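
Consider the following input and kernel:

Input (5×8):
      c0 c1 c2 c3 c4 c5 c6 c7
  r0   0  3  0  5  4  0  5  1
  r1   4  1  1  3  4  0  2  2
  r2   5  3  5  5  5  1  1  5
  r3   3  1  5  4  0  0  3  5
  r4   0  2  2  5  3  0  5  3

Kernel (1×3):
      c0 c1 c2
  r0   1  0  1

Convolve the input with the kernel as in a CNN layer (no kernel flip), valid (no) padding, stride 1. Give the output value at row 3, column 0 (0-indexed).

8

The receptive field on the input at this output position is [3 1 5]. Elementwise product with the kernel and sum: 3·1 + 5·1.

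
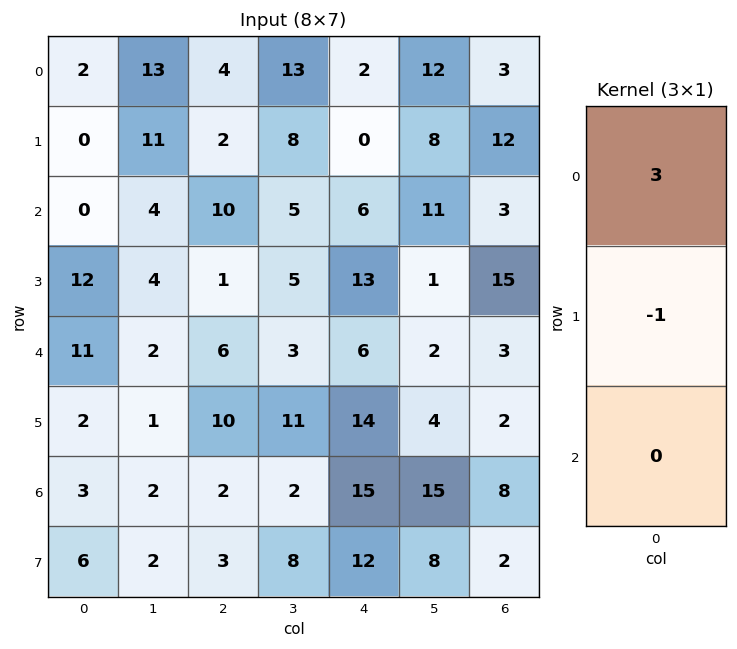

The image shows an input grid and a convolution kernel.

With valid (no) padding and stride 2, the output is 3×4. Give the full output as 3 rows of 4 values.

Output[0,0]: The receptive field on the input at this output position is [2 / 0 / 0]. Elementwise product with the kernel and sum: 2·3 + 0·-1.

6 10 6 -3
-12 29 5 -6
31 8 4 7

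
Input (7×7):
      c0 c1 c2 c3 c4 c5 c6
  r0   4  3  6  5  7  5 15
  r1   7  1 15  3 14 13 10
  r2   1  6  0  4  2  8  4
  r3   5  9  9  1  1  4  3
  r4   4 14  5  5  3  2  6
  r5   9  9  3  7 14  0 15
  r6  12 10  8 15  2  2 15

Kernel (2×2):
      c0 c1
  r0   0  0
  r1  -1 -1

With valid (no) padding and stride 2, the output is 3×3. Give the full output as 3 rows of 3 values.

-8 -18 -27
-14 -10 -5
-18 -10 -14

Output[0,0]: The receptive field on the input at this output position is [4 3 / 7 1]. Elementwise product with the kernel and sum: 7·-1 + 1·-1.
Output[0,1]: The receptive field on the input at this output position is [6 5 / 15 3]. Elementwise product with the kernel and sum: 15·-1 + 3·-1.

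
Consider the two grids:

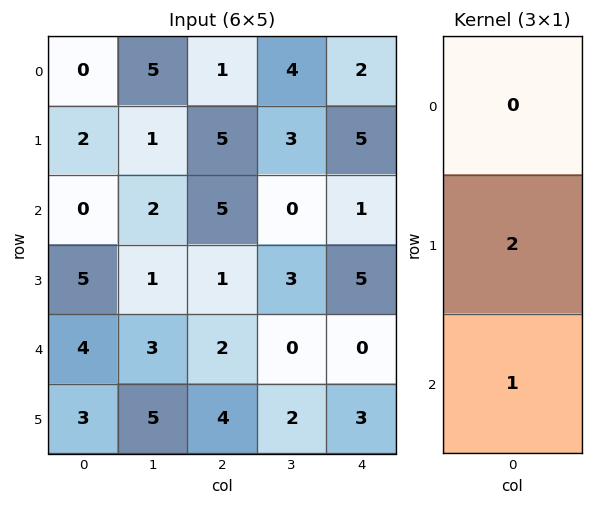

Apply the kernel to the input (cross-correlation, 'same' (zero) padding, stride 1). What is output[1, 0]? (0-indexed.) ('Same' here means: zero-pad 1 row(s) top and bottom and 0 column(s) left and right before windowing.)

The receptive field on the zero-padded input at this output position is [0 / 2 / 0]. Elementwise product with the kernel and sum: 2·2 + 0·1.

4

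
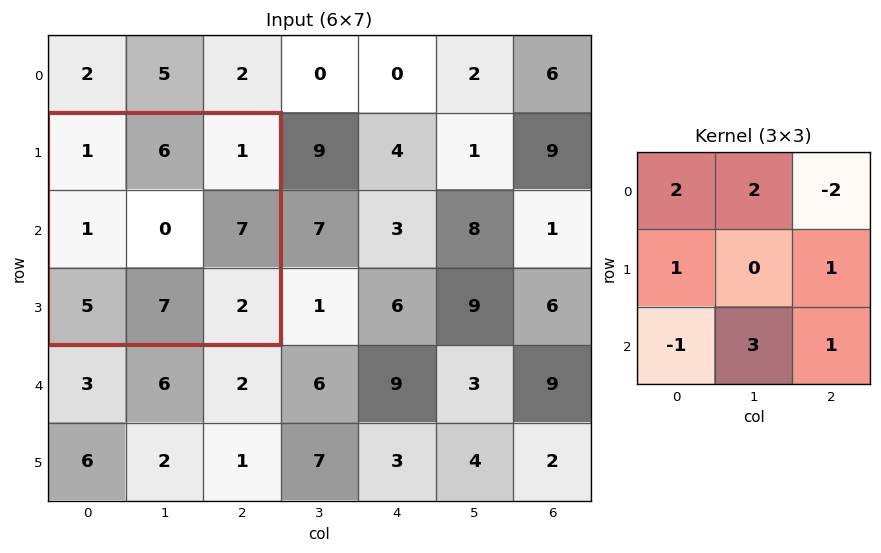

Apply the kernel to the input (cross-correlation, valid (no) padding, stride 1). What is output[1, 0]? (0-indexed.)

38

The receptive field on the input at this output position is [1 6 1 / 1 0 7 / 5 7 2]. Elementwise product with the kernel and sum: 1·2 + 6·2 + 1·-2 + 1·1 + 7·1 + 5·-1 + 7·3 + 2·1.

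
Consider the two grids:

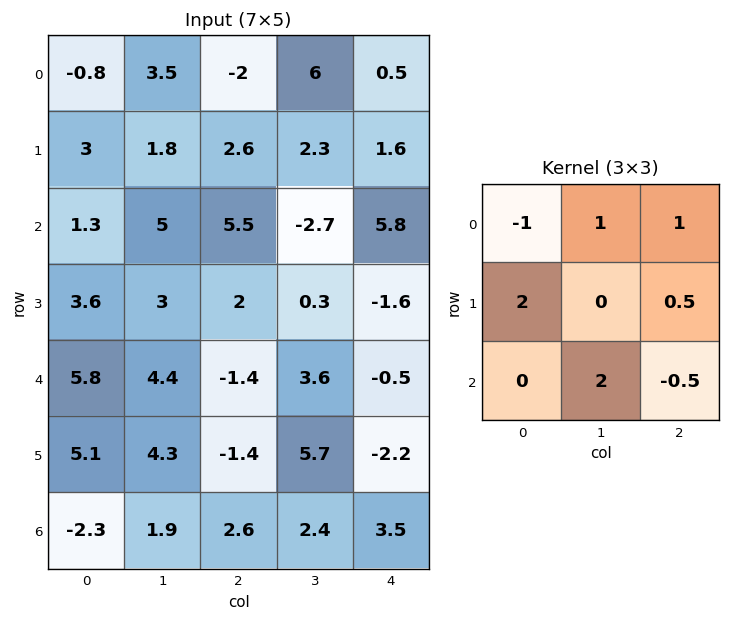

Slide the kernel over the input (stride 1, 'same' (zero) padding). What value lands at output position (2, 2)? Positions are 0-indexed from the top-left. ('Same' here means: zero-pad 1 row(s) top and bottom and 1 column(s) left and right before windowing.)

The receptive field on the zero-padded input at this output position is [1.8 2.6 2.3 / 5 5.5 -2.7 / 3 2 0.3]. Elementwise product with the kernel and sum: 1.8·-1 + 2.6·1 + 2.3·1 + 5·2 + -2.7·0.5 + 2·2 + 0.3·-0.5.

15.6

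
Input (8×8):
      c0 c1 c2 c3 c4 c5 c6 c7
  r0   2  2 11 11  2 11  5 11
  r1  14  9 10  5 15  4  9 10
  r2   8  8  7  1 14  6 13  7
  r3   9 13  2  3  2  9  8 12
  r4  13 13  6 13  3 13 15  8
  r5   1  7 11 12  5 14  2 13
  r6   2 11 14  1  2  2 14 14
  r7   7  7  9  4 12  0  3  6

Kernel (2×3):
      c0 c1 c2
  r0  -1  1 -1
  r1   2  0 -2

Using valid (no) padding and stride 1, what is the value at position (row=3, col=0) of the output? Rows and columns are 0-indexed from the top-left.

The receptive field on the input at this output position is [9 13 2 / 13 13 6]. Elementwise product with the kernel and sum: 9·-1 + 13·1 + 2·-1 + 13·2 + 6·-2.

16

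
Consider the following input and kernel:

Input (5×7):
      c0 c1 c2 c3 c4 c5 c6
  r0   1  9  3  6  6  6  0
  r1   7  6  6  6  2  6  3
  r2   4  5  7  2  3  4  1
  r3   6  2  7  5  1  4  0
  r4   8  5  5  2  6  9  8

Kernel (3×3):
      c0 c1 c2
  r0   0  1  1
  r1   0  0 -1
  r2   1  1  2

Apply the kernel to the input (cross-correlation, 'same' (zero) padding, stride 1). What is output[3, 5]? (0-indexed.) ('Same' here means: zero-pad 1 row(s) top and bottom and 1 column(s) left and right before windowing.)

36

The receptive field on the zero-padded input at this output position is [3 4 1 / 1 4 0 / 6 9 8]. Elementwise product with the kernel and sum: 4·1 + 1·1 + 0·-1 + 6·1 + 9·1 + 8·2.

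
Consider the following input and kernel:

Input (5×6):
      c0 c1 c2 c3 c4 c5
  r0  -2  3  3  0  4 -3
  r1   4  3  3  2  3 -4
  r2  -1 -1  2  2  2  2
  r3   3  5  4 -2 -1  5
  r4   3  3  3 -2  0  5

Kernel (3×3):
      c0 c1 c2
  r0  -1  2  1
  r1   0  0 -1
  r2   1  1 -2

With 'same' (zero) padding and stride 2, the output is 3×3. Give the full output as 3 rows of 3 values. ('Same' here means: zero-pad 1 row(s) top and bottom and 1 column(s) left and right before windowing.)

-5 2 16
5 16 -15
8 3 0

Output[0,0]: The receptive field on the zero-padded input at this output position is [0 0 0 / 0 -2 3 / 0 4 3]. Elementwise product with the kernel and sum: 0·-1 + 0·2 + 0·1 + 3·-1 + 0·1 + 4·1 + 3·-2.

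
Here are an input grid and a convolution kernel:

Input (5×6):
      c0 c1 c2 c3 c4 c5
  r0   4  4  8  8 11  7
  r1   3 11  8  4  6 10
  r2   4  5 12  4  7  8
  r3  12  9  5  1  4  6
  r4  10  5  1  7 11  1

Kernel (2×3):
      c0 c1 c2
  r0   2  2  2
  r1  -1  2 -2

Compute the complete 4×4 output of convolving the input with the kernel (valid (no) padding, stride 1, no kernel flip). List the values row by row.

35 37 42 40
26 57 18 34
38 41 35 33
50 13 11 35

Output[0,0]: The receptive field on the input at this output position is [4 4 8 / 3 11 8]. Elementwise product with the kernel and sum: 4·2 + 4·2 + 8·2 + 3·-1 + 11·2 + 8·-2.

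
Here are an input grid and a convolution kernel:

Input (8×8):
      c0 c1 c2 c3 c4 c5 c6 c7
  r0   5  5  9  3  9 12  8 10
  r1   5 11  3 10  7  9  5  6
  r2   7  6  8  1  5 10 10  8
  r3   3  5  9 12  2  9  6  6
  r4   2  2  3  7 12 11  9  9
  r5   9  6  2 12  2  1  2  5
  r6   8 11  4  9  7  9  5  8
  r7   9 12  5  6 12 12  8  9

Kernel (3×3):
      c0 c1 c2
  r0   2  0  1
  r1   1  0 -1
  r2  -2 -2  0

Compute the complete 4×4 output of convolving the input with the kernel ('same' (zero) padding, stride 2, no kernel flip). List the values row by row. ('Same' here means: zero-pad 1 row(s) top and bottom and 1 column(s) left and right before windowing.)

-15 -26 -43 -26
-1 9 -8 -4
-15 1 1 20
-23 -8 -11 -32

Output[0,0]: The receptive field on the zero-padded input at this output position is [0 0 0 / 0 5 5 / 0 5 11]. Elementwise product with the kernel and sum: 0·2 + 0·1 + 0·1 + 5·-1 + 0·-2 + 5·-2.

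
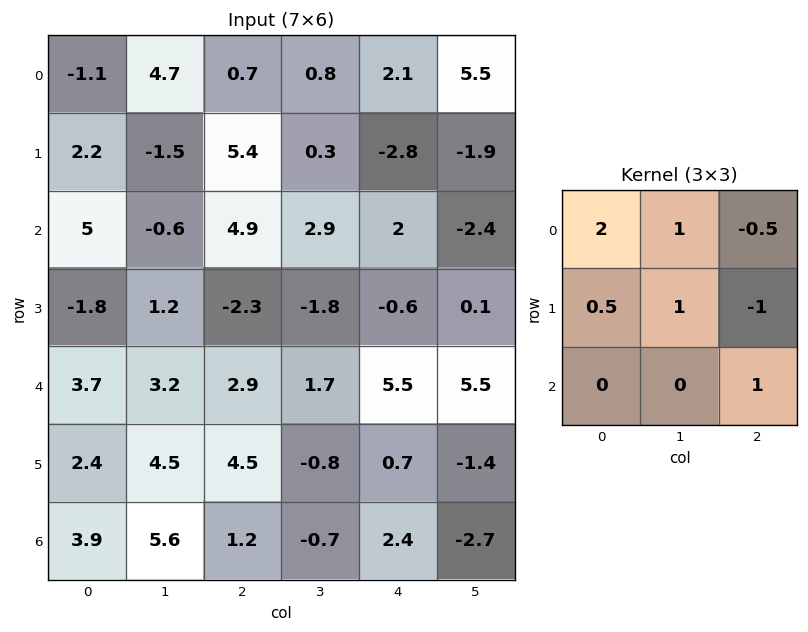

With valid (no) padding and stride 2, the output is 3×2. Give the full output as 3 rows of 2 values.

1.25 8.95
12.45 14.85
11.55 7.9

Output[0,0]: The receptive field on the input at this output position is [-1.1 4.7 0.7 / 2.2 -1.5 5.4 / 5 -0.6 4.9]. Elementwise product with the kernel and sum: -1.1·2 + 4.7·1 + 0.7·-0.5 + 2.2·0.5 + -1.5·1 + 5.4·-1 + 4.9·1.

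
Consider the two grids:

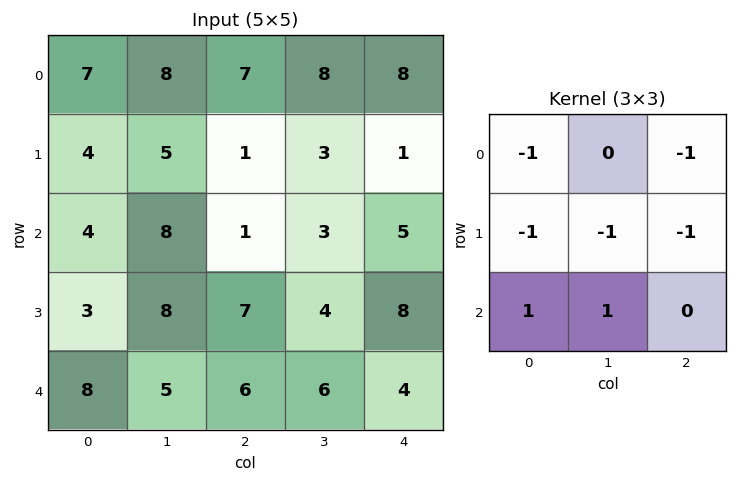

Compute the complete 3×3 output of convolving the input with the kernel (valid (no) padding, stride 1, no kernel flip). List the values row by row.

-12 -16 -16
-7 -5 0
-10 -19 -13

Output[0,0]: The receptive field on the input at this output position is [7 8 7 / 4 5 1 / 4 8 1]. Elementwise product with the kernel and sum: 7·-1 + 7·-1 + 4·-1 + 5·-1 + 1·-1 + 4·1 + 8·1.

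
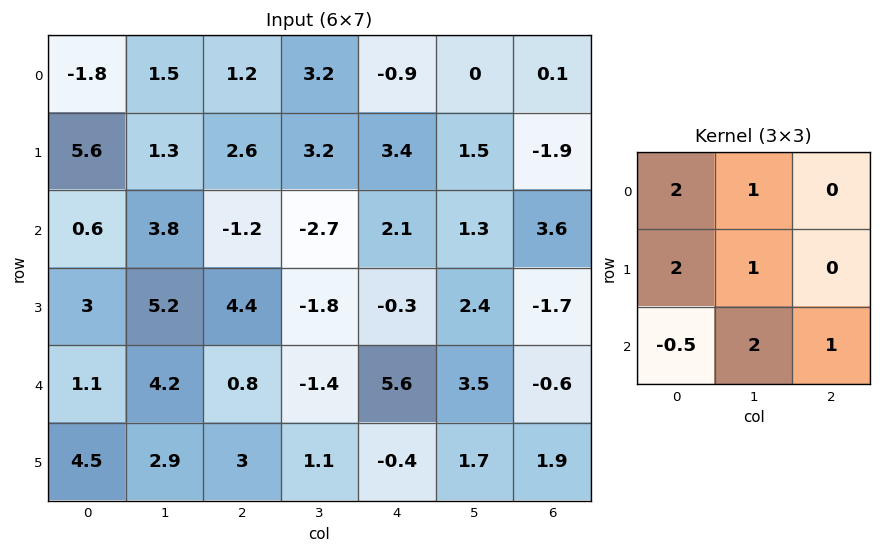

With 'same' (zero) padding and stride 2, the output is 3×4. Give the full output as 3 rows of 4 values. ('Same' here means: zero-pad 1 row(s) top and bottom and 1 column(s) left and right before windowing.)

10.7 11.95 12.2 -4.45
17.4 16 9.2 2.7
16 29.65 -0.75 12.45

Output[0,0]: The receptive field on the zero-padded input at this output position is [0 0 0 / 0 -1.8 1.5 / 0 5.6 1.3]. Elementwise product with the kernel and sum: 0·2 + 0·1 + 0·2 + -1.8·1 + 0·-0.5 + 5.6·2 + 1.3·1.
Output[0,1]: The receptive field on the zero-padded input at this output position is [0 0 0 / 1.5 1.2 3.2 / 1.3 2.6 3.2]. Elementwise product with the kernel and sum: 0·2 + 0·1 + 1.5·2 + 1.2·1 + 1.3·-0.5 + 2.6·2 + 3.2·1.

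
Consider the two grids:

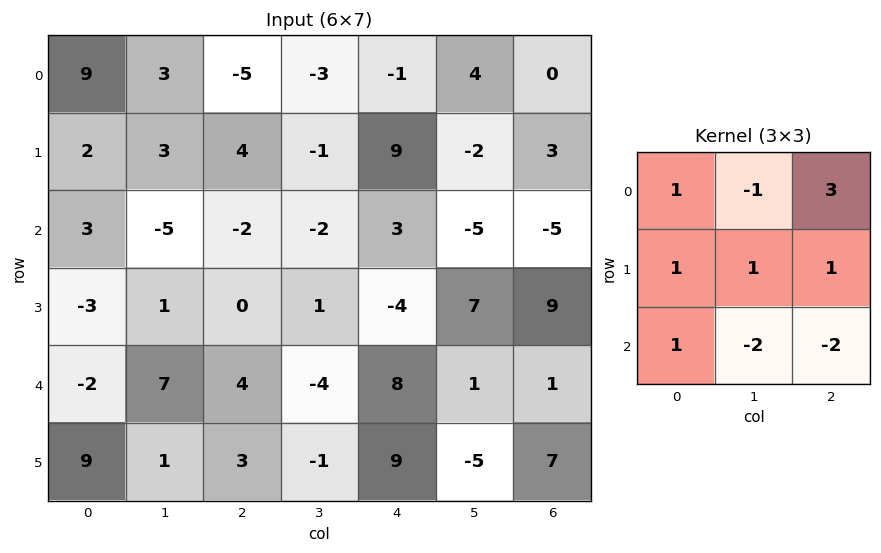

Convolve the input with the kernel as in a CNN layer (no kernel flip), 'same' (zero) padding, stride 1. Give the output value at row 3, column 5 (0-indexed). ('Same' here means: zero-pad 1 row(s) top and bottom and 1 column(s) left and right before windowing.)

The receptive field on the zero-padded input at this output position is [3 -5 -5 / -4 7 9 / 8 1 1]. Elementwise product with the kernel and sum: 3·1 + -5·-1 + -5·3 + -4·1 + 7·1 + 9·1 + 8·1 + 1·-2 + 1·-2.

9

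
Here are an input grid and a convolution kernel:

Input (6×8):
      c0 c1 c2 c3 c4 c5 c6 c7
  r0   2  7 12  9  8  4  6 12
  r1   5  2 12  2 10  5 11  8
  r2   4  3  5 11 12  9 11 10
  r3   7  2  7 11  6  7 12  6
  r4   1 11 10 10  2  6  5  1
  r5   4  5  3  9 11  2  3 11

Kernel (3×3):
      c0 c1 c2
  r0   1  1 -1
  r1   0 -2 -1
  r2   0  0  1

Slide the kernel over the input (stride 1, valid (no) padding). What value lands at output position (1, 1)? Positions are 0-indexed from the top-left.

2

The receptive field on the input at this output position is [2 12 2 / 3 5 11 / 2 7 11]. Elementwise product with the kernel and sum: 2·1 + 12·1 + 2·-1 + 5·-2 + 11·-1 + 11·1.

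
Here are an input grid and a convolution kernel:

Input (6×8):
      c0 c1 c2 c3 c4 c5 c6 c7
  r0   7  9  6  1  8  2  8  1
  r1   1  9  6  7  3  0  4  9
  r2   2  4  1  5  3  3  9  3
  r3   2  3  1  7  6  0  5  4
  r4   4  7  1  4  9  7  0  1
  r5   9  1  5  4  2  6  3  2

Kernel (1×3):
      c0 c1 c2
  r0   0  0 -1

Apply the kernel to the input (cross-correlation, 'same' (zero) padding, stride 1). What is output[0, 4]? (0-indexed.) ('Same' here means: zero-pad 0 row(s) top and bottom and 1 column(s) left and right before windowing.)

-2

The receptive field on the zero-padded input at this output position is [1 8 2]. Elementwise product with the kernel and sum: 2·-1.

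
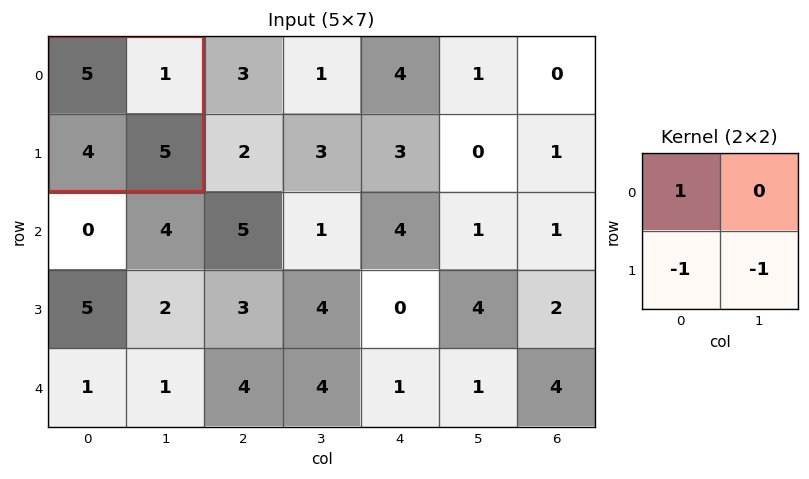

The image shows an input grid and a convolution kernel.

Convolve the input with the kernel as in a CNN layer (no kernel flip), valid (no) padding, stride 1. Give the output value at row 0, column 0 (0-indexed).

The receptive field on the input at this output position is [5 1 / 4 5]. Elementwise product with the kernel and sum: 5·1 + 4·-1 + 5·-1.

-4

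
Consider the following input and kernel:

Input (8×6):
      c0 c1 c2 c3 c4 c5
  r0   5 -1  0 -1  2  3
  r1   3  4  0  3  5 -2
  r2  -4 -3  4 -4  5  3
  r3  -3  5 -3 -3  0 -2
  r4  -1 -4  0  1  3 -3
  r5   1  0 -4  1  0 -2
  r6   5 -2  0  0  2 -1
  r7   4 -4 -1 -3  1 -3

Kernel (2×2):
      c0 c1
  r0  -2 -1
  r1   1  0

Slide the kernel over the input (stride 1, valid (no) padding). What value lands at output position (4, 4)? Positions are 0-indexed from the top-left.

The receptive field on the input at this output position is [3 -3 / 0 -2]. Elementwise product with the kernel and sum: 3·-2 + -3·-1 + 0·1.

-3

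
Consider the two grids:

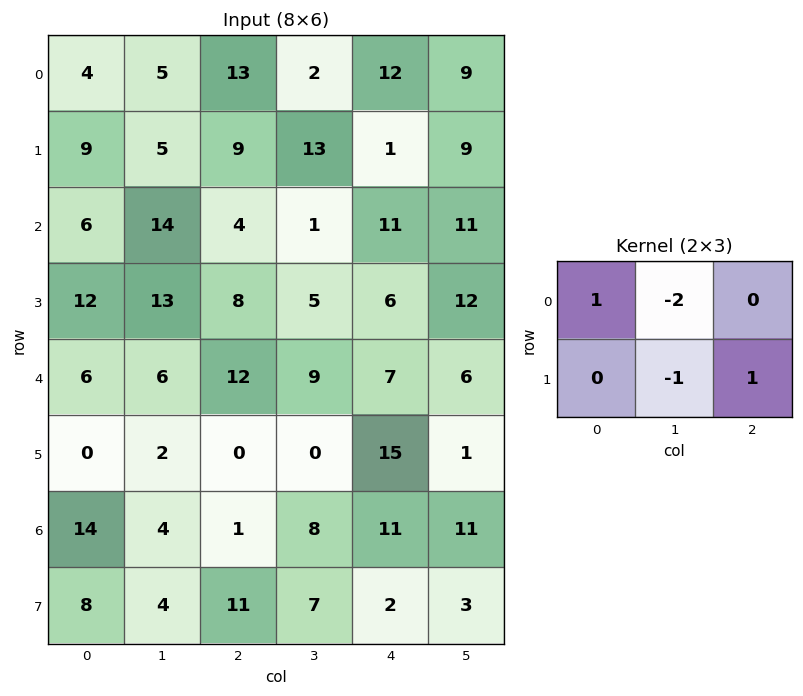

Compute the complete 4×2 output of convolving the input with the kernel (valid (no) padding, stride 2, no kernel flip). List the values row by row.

Output[0,0]: The receptive field on the input at this output position is [4 5 13 / 9 5 9]. Elementwise product with the kernel and sum: 4·1 + 5·-2 + 5·-1 + 9·1.
Output[0,1]: The receptive field on the input at this output position is [13 2 12 / 9 13 1]. Elementwise product with the kernel and sum: 13·1 + 2·-2 + 13·-1 + 1·1.

-2 -3
-27 3
-8 9
13 -20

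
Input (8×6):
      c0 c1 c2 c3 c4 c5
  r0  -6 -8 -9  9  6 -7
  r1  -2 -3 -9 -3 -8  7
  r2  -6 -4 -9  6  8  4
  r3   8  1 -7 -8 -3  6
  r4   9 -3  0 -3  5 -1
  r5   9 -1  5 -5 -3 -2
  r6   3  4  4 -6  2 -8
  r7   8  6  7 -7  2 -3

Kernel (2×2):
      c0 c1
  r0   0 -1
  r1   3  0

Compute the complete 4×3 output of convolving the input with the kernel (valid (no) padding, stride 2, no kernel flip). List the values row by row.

Output[0,0]: The receptive field on the input at this output position is [-6 -8 / -2 -3]. Elementwise product with the kernel and sum: -8·-1 + -2·3.

2 -36 -17
28 -27 -13
30 18 -8
20 27 14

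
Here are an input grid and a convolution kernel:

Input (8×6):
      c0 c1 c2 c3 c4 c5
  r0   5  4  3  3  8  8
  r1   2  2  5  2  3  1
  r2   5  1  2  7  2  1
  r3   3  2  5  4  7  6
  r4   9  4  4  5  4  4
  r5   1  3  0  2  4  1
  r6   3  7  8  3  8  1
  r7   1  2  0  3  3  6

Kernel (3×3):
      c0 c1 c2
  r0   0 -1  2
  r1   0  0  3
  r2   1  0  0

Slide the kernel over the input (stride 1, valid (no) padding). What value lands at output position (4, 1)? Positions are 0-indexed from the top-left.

19

The receptive field on the input at this output position is [4 4 5 / 3 0 2 / 7 8 3]. Elementwise product with the kernel and sum: 4·-1 + 5·2 + 2·3 + 7·1.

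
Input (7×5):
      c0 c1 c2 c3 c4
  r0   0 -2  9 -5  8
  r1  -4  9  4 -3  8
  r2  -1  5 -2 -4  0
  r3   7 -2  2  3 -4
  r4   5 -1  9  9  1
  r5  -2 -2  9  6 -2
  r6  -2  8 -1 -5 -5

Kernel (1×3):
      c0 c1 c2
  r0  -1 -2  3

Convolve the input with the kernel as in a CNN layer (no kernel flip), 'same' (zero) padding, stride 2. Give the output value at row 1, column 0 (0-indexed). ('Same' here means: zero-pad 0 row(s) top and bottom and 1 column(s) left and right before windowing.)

17

The receptive field on the zero-padded input at this output position is [0 -1 5]. Elementwise product with the kernel and sum: 0·-1 + -1·-2 + 5·3.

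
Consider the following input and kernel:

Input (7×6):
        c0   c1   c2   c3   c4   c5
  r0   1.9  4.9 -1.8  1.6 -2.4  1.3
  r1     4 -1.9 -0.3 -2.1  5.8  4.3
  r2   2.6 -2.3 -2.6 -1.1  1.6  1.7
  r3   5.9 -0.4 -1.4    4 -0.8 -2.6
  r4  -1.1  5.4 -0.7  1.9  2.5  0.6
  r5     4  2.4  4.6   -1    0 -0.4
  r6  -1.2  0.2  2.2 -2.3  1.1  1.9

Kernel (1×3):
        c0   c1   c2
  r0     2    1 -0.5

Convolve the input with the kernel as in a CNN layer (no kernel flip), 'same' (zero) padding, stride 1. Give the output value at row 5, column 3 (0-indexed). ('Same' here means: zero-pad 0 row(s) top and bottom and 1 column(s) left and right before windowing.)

8.2

The receptive field on the zero-padded input at this output position is [4.6 -1 0]. Elementwise product with the kernel and sum: 4.6·2 + -1·1 + 0·-0.5.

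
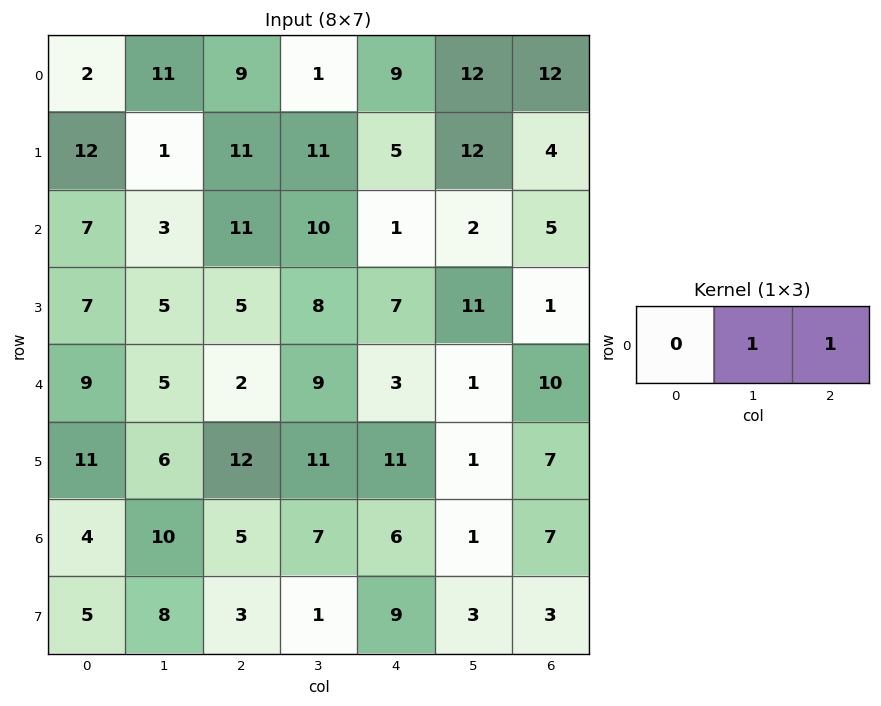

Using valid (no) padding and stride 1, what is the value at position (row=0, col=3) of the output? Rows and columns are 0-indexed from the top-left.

The receptive field on the input at this output position is [1 9 12]. Elementwise product with the kernel and sum: 9·1 + 12·1.

21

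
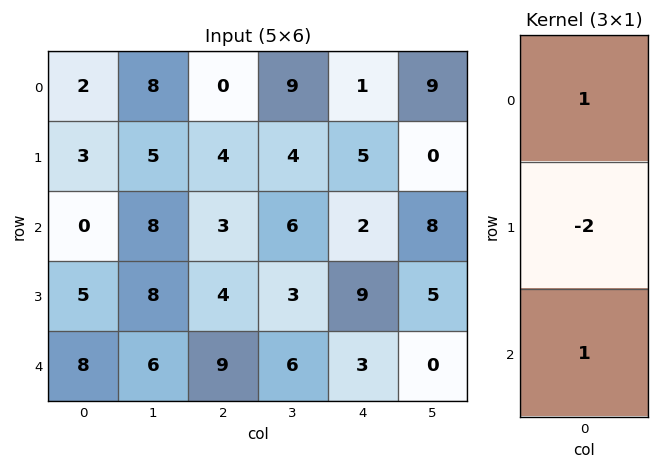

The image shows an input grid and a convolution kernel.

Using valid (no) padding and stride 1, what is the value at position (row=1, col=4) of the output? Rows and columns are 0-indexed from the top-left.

10

The receptive field on the input at this output position is [5 / 2 / 9]. Elementwise product with the kernel and sum: 5·1 + 2·-2 + 9·1.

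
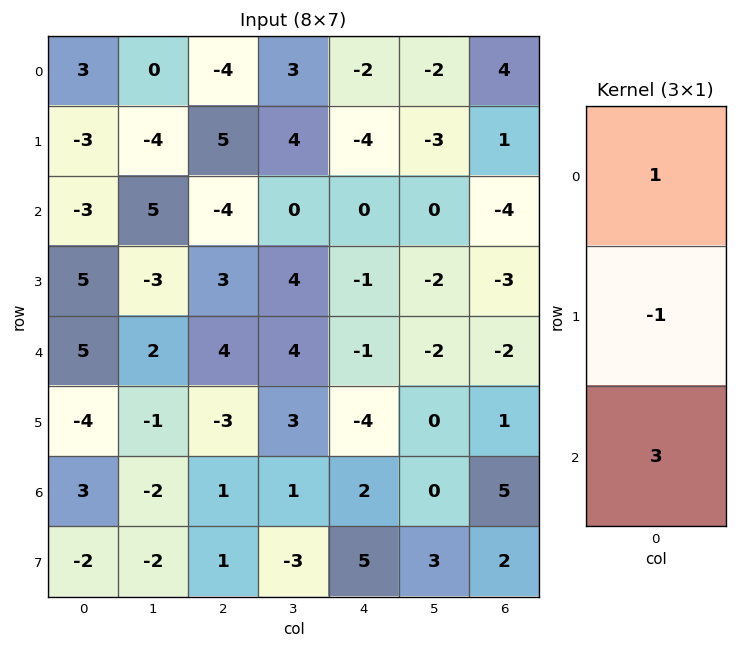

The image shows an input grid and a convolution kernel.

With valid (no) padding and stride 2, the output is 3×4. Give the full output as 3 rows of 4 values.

Output[0,0]: The receptive field on the input at this output position is [3 / -3 / -3]. Elementwise product with the kernel and sum: 3·1 + -3·-1 + -3·3.
Output[0,1]: The receptive field on the input at this output position is [-4 / 5 / -4]. Elementwise product with the kernel and sum: -4·1 + 5·-1 + -4·3.

-3 -21 2 -9
7 5 -2 -7
18 10 9 12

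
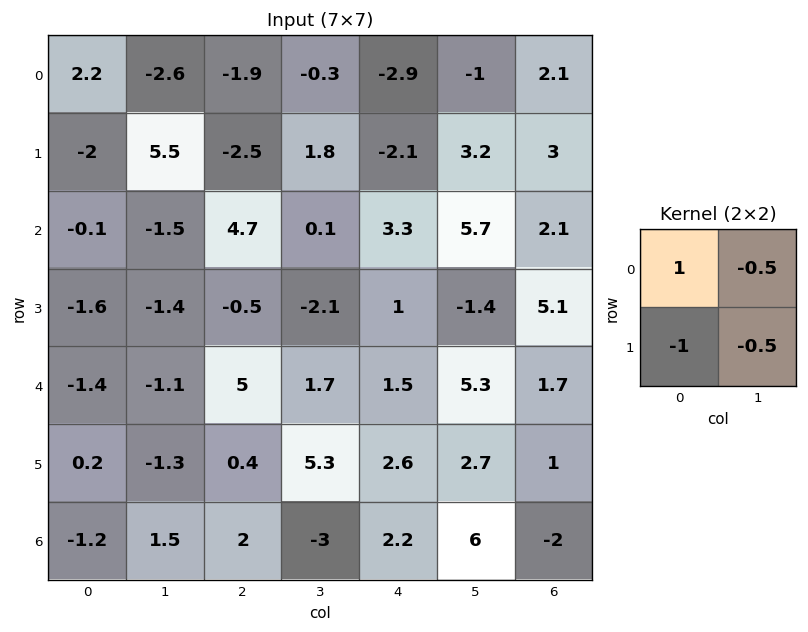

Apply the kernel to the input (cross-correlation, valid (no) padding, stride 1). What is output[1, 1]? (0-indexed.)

The receptive field on the input at this output position is [5.5 -2.5 / -1.5 4.7]. Elementwise product with the kernel and sum: 5.5·1 + -2.5·-0.5 + -1.5·-1 + 4.7·-0.5.

5.9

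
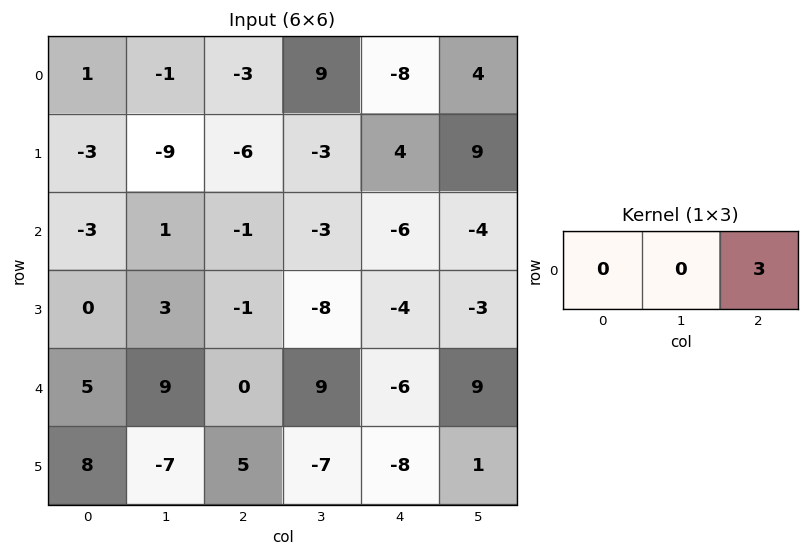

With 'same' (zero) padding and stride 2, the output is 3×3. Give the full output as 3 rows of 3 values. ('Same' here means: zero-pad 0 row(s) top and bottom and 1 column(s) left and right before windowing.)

Output[0,0]: The receptive field on the zero-padded input at this output position is [0 1 -1]. Elementwise product with the kernel and sum: -1·3.

-3 27 12
3 -9 -12
27 27 27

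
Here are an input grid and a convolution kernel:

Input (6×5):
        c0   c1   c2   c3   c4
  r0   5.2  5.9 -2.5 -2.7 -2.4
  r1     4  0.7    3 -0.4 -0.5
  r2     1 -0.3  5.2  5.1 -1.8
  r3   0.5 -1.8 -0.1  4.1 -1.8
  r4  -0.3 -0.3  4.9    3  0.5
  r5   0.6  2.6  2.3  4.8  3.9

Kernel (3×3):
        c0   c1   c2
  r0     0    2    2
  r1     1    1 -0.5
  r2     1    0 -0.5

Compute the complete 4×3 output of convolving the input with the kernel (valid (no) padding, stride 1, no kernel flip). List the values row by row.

Output[0,0]: The receptive field on the input at this output position is [5.2 5.9 -2.5 / 4 0.7 3 / 1 -0.3 5.2]. Elementwise product with the kernel and sum: 5.9·2 + -2.5·2 + 4·1 + 0.7·1 + 3·-0.5 + 1·1 + 5.2·-0.5.

8.4 -9.35 -1.25
6.05 3.7 10.2
5.8 14.85 16.15
-7.4 11.3 12.6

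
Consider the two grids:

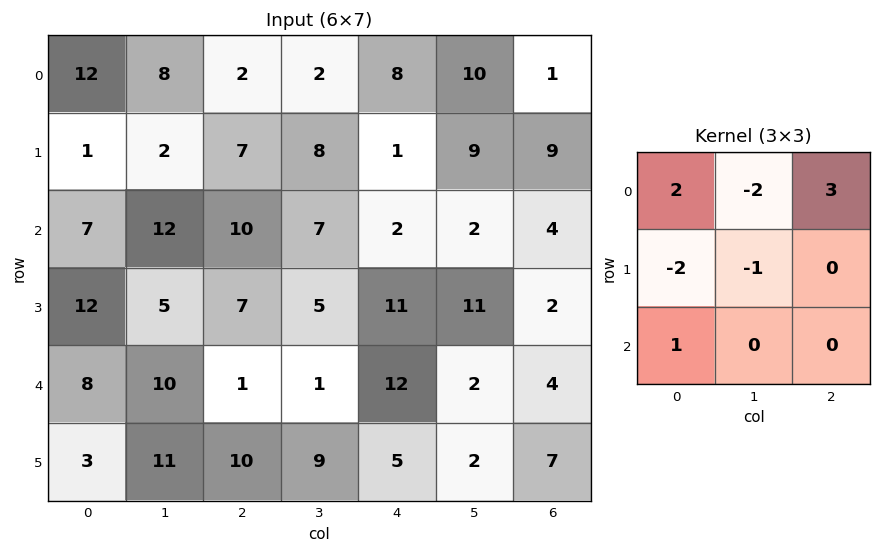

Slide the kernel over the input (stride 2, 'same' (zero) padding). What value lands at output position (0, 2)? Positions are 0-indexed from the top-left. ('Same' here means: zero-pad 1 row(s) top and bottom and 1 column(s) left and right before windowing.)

The receptive field on the zero-padded input at this output position is [0 0 0 / 2 8 10 / 8 1 9]. Elementwise product with the kernel and sum: 0·2 + 0·-2 + 0·3 + 2·-2 + 8·-1 + 8·1.

-4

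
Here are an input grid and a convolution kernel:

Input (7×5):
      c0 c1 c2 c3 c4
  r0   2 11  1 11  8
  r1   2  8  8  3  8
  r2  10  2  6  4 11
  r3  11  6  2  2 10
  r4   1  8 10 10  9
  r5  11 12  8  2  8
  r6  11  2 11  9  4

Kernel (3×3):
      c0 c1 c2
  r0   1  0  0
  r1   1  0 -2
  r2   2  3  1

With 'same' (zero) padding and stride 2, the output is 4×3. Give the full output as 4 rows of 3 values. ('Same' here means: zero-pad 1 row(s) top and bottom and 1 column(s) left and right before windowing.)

-8 32 41
35 22 41
29 44 40
-4 -4 11

Output[0,0]: The receptive field on the zero-padded input at this output position is [0 0 0 / 0 2 11 / 0 2 8]. Elementwise product with the kernel and sum: 0·1 + 0·1 + 11·-2 + 0·2 + 2·3 + 8·1.
Output[0,1]: The receptive field on the zero-padded input at this output position is [0 0 0 / 11 1 11 / 8 8 3]. Elementwise product with the kernel and sum: 0·1 + 11·1 + 11·-2 + 8·2 + 8·3 + 3·1.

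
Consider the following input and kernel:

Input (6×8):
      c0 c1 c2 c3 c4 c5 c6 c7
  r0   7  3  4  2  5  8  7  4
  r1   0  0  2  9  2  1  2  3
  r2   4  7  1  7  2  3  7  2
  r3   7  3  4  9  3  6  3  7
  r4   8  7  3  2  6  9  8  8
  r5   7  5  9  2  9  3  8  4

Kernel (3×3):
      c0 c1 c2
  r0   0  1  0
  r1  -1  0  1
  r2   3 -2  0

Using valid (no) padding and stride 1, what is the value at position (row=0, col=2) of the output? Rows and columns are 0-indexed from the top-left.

-9

The receptive field on the input at this output position is [4 2 5 / 2 9 2 / 1 7 2]. Elementwise product with the kernel and sum: 2·1 + 2·-1 + 2·1 + 1·3 + 7·-2.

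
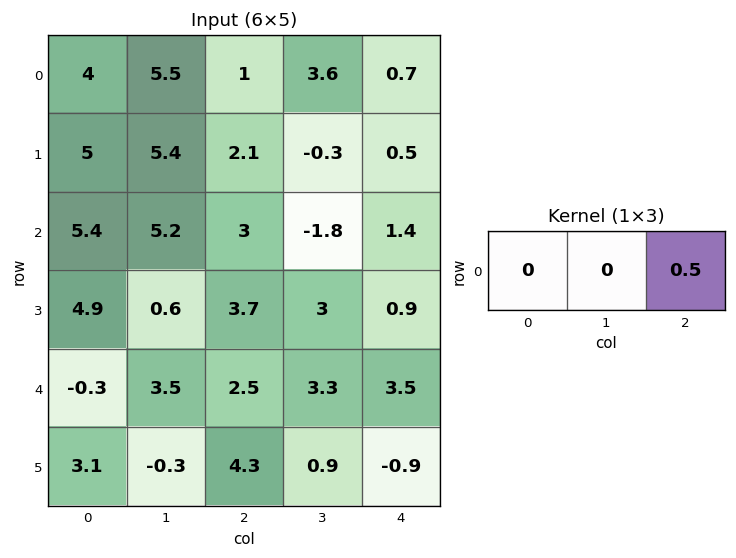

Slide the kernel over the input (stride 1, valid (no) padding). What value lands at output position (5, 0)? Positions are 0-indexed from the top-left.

2.15

The receptive field on the input at this output position is [3.1 -0.3 4.3]. Elementwise product with the kernel and sum: 4.3·0.5.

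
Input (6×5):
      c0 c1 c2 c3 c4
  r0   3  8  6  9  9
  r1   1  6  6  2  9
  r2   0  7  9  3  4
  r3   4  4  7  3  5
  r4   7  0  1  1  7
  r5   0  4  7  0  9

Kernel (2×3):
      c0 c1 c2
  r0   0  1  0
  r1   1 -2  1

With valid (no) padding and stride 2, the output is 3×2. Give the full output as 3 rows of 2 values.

3 20
10 9
-1 17

Output[0,0]: The receptive field on the input at this output position is [3 8 6 / 1 6 6]. Elementwise product with the kernel and sum: 8·1 + 1·1 + 6·-2 + 6·1.
Output[0,1]: The receptive field on the input at this output position is [6 9 9 / 6 2 9]. Elementwise product with the kernel and sum: 9·1 + 6·1 + 2·-2 + 9·1.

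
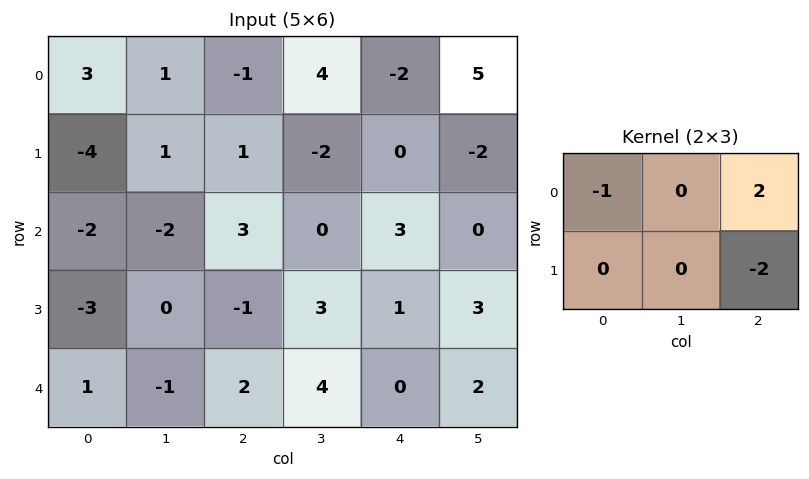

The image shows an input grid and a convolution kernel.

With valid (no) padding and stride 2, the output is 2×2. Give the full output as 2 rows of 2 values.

Output[0,0]: The receptive field on the input at this output position is [3 1 -1 / -4 1 1]. Elementwise product with the kernel and sum: 3·-1 + -1·2 + 1·-2.
Output[0,1]: The receptive field on the input at this output position is [-1 4 -2 / 1 -2 0]. Elementwise product with the kernel and sum: -1·-1 + -2·2 + 0·-2.

-7 -3
10 1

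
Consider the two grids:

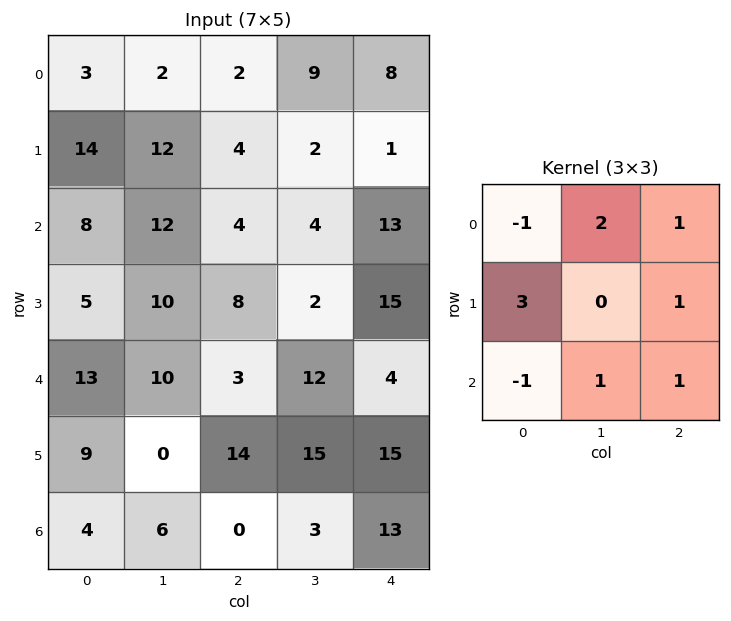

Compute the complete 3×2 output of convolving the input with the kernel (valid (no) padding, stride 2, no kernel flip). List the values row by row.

Output[0,0]: The receptive field on the input at this output position is [3 2 2 / 14 12 4 / 8 12 4]. Elementwise product with the kernel and sum: 3·-1 + 2·2 + 2·1 + 14·3 + 4·1 + 8·-1 + 12·1 + 4·1.
Output[0,1]: The receptive field on the input at this output position is [2 9 8 / 4 2 1 / 4 4 13]. Elementwise product with the kernel and sum: 2·-1 + 9·2 + 8·1 + 4·3 + 1·1 + 4·-1 + 4·1 + 13·1.

57 50
43 69
53 98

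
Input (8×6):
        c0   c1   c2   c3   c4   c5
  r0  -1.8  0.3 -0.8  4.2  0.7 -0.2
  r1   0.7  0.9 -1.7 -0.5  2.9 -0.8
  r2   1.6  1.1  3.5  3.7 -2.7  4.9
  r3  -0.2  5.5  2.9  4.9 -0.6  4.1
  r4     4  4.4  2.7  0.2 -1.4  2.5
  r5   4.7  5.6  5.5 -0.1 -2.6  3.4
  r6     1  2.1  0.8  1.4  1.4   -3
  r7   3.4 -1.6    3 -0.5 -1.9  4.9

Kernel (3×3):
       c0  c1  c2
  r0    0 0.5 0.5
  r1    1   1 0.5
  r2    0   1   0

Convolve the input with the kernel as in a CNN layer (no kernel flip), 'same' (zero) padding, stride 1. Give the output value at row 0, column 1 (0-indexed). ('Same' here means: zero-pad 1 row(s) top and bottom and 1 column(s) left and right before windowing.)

-1

The receptive field on the zero-padded input at this output position is [0 0 0 / -1.8 0.3 -0.8 / 0.7 0.9 -1.7]. Elementwise product with the kernel and sum: 0·0.5 + 0·0.5 + -1.8·1 + 0.3·1 + -0.8·0.5 + 0.9·1.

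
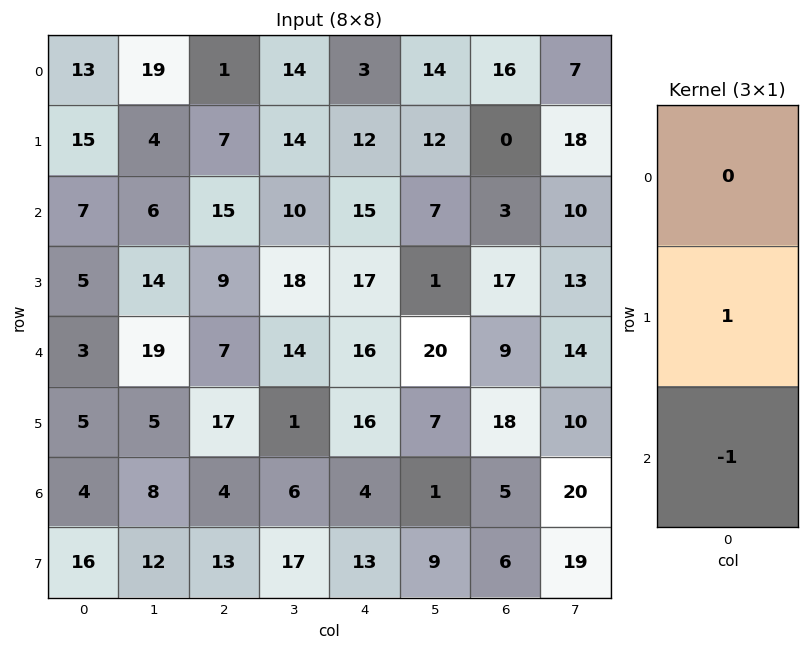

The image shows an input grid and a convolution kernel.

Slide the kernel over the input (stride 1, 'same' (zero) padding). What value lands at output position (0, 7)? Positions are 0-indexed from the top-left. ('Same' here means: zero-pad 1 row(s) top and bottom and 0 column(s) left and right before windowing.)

The receptive field on the zero-padded input at this output position is [0 / 7 / 18]. Elementwise product with the kernel and sum: 7·1 + 18·-1.

-11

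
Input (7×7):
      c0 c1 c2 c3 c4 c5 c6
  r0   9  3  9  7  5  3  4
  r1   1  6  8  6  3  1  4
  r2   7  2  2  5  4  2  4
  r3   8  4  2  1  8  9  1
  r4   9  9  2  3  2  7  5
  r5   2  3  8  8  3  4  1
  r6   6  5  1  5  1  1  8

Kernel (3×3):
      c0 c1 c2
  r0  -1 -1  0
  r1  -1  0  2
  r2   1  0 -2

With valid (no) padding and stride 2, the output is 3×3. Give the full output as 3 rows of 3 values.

Output[0,0]: The receptive field on the input at this output position is [9 3 9 / 1 6 8 / 7 2 2]. Elementwise product with the kernel and sum: 9·-1 + 3·-1 + 1·-1 + 8·2 + 7·1 + 2·-2.

6 -24 -7
-8 5 -20
0 -8 -25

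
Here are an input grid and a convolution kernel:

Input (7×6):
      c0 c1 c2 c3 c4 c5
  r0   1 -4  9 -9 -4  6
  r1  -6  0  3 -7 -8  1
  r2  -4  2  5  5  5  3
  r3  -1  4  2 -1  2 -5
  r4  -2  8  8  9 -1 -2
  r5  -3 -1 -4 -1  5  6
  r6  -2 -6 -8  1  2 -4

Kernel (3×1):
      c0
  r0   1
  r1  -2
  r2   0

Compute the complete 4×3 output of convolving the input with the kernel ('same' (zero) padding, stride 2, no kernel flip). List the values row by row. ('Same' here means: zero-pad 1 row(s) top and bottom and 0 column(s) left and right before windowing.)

Output[0,0]: The receptive field on the zero-padded input at this output position is [0 / 1 / -6]. Elementwise product with the kernel and sum: 0·1 + 1·-2.

-2 -18 8
2 -7 -18
3 -14 4
1 12 1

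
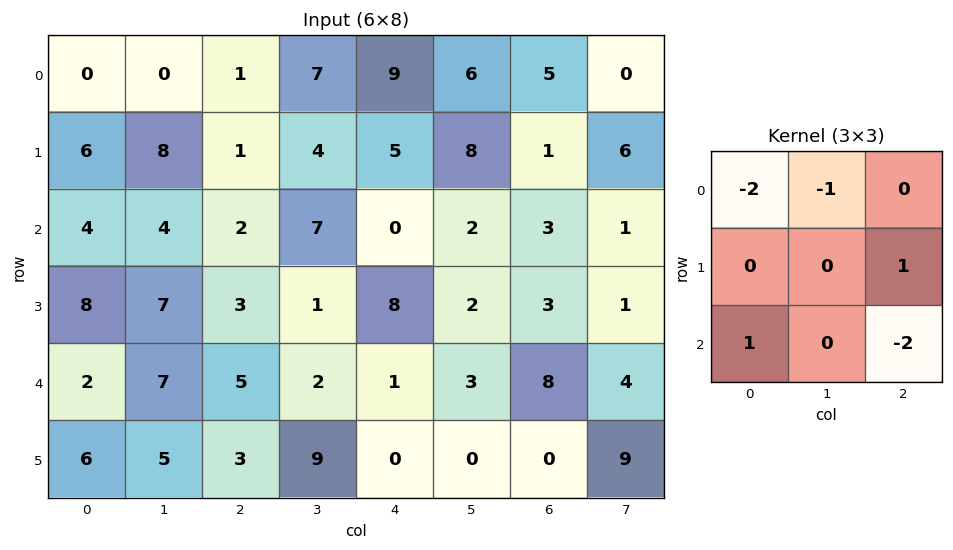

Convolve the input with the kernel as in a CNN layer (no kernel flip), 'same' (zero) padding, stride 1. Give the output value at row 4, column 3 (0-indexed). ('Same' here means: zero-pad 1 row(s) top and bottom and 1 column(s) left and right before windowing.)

The receptive field on the zero-padded input at this output position is [3 1 8 / 5 2 1 / 3 9 0]. Elementwise product with the kernel and sum: 3·-2 + 1·-1 + 1·1 + 3·1 + 0·-2.

-3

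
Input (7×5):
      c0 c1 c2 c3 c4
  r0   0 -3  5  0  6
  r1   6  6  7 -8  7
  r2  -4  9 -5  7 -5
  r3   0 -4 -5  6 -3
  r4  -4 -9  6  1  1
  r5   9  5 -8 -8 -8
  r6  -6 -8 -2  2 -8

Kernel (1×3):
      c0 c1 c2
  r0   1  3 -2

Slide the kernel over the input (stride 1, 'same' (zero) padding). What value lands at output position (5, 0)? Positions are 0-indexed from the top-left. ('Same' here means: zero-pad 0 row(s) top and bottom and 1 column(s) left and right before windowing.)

The receptive field on the zero-padded input at this output position is [0 9 5]. Elementwise product with the kernel and sum: 0·1 + 9·3 + 5·-2.

17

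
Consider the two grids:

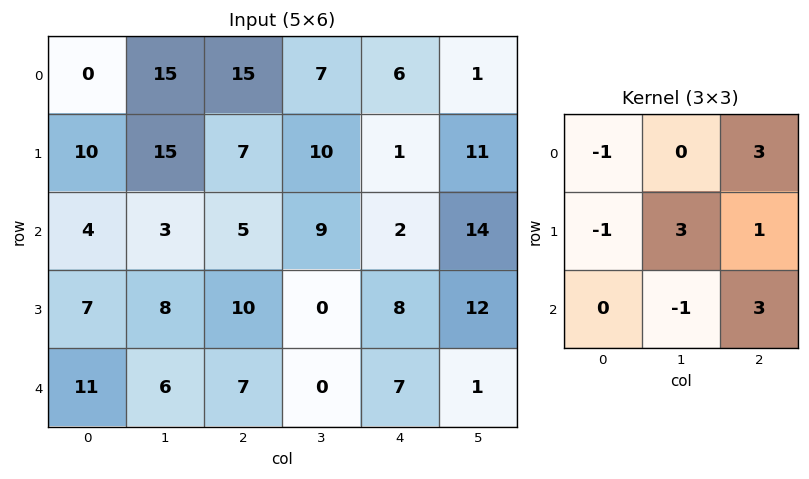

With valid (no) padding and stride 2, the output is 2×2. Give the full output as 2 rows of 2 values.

Output[0,0]: The receptive field on the input at this output position is [0 15 15 / 10 15 7 / 4 3 5]. Elementwise product with the kernel and sum: 0·-1 + 15·3 + 10·-1 + 15·3 + 7·1 + 3·-1 + 5·3.

99 24
53 20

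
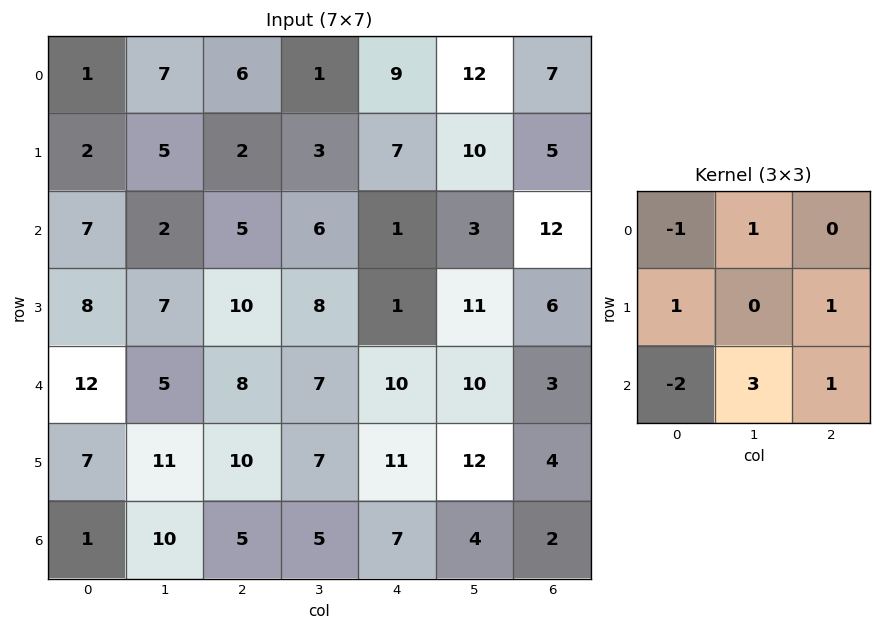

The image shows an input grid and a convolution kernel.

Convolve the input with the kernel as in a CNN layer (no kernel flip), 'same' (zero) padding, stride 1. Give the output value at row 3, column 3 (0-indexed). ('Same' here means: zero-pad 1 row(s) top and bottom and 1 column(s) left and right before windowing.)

27

The receptive field on the zero-padded input at this output position is [5 6 1 / 10 8 1 / 8 7 10]. Elementwise product with the kernel and sum: 5·-1 + 6·1 + 10·1 + 1·1 + 8·-2 + 7·3 + 10·1.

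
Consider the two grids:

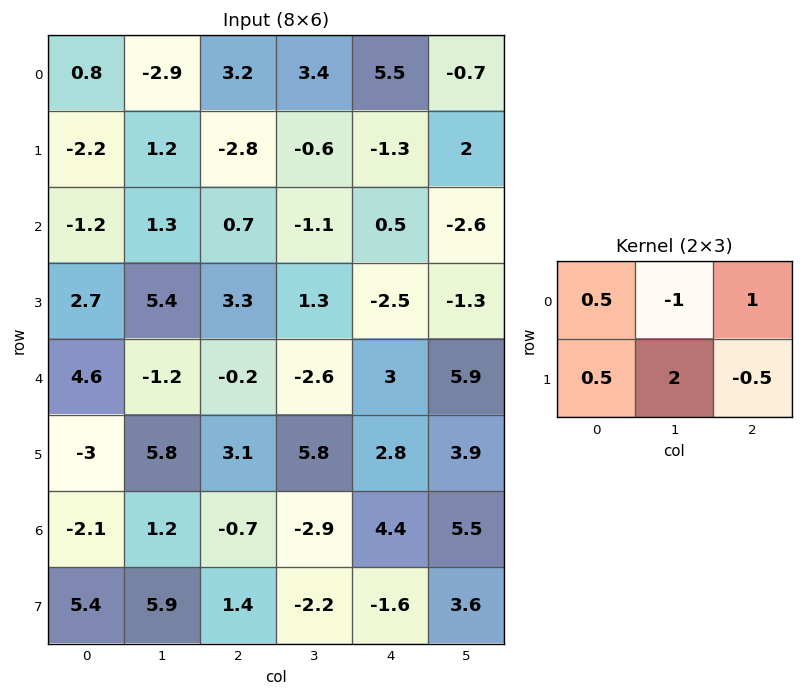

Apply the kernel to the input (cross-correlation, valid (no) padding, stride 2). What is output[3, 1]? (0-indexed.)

4.05

The receptive field on the input at this output position is [-0.7 -2.9 4.4 / 1.4 -2.2 -1.6]. Elementwise product with the kernel and sum: -0.7·0.5 + -2.9·-1 + 4.4·1 + 1.4·0.5 + -2.2·2 + -1.6·-0.5.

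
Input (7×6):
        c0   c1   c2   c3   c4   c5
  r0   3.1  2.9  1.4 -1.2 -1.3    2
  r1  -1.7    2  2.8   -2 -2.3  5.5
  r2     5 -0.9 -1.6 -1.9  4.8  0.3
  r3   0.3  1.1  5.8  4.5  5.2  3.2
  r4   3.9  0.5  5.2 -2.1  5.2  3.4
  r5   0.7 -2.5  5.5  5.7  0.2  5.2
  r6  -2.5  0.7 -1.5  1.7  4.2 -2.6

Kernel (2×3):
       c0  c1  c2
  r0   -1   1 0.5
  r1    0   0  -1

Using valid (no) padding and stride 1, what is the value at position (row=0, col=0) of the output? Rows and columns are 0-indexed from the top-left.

-2.3

The receptive field on the input at this output position is [3.1 2.9 1.4 / -1.7 2 2.8]. Elementwise product with the kernel and sum: 3.1·-1 + 2.9·1 + 1.4·0.5 + 2.8·-1.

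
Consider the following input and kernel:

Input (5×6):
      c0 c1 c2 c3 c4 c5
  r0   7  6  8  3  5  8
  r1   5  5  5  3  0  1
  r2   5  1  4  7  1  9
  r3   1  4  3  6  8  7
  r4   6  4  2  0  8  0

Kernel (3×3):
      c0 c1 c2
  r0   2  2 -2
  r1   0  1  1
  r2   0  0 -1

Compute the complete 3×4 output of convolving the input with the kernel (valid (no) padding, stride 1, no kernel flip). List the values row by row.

16 23 14 -8
12 19 16 7
9 5 26 13

Output[0,0]: The receptive field on the input at this output position is [7 6 8 / 5 5 5 / 5 1 4]. Elementwise product with the kernel and sum: 7·2 + 6·2 + 8·-2 + 5·1 + 5·1 + 4·-1.
Output[0,1]: The receptive field on the input at this output position is [6 8 3 / 5 5 3 / 1 4 7]. Elementwise product with the kernel and sum: 6·2 + 8·2 + 3·-2 + 5·1 + 3·1 + 7·-1.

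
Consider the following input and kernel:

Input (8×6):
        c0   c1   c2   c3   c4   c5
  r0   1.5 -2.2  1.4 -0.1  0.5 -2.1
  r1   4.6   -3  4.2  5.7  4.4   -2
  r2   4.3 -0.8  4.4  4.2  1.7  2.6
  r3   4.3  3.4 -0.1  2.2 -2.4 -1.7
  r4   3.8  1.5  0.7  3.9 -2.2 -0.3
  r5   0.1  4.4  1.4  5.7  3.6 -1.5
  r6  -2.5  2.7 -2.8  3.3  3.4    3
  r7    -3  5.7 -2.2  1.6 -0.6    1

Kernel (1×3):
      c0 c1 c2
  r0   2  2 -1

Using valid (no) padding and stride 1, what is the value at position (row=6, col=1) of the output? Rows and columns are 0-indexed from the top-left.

The receptive field on the input at this output position is [2.7 -2.8 3.3]. Elementwise product with the kernel and sum: 2.7·2 + -2.8·2 + 3.3·-1.

-3.5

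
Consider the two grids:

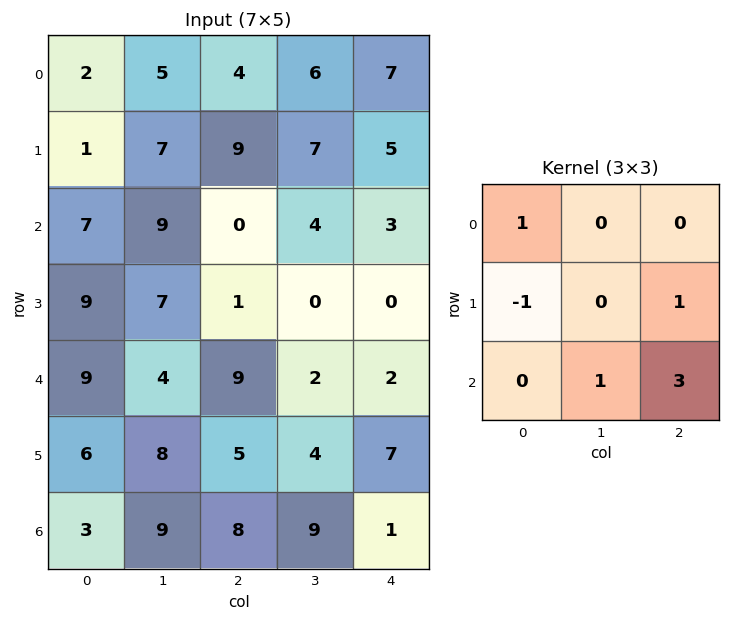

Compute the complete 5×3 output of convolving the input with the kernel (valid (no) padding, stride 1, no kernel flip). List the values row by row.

Output[0,0]: The receptive field on the input at this output position is [2 5 4 / 1 7 9 / 7 9 0]. Elementwise product with the kernel and sum: 2·1 + 1·-1 + 9·1 + 9·1 + 0·3.

19 17 13
4 3 12
30 17 7
32 22 19
41 35 23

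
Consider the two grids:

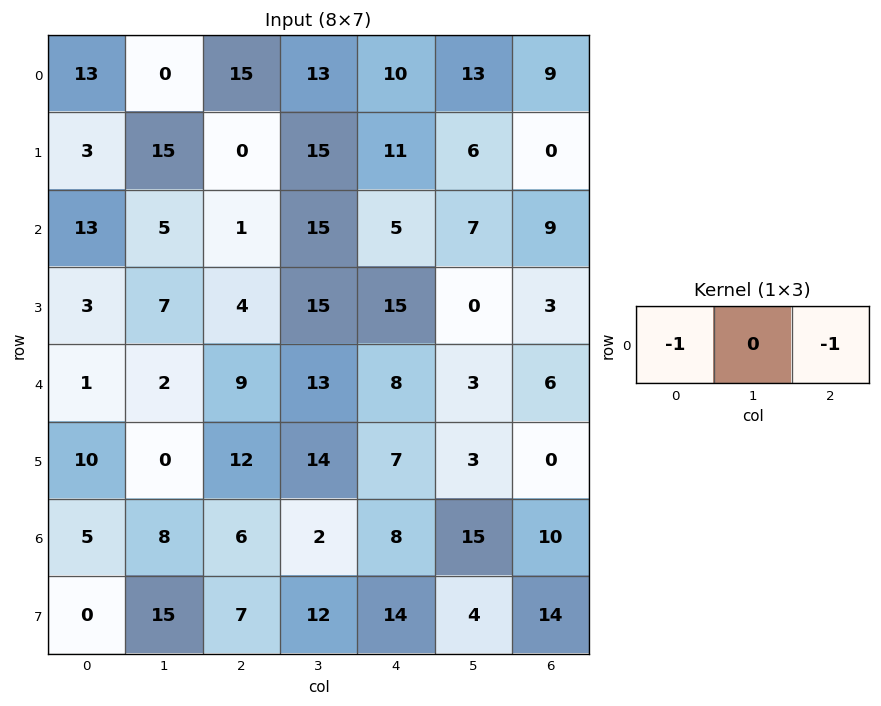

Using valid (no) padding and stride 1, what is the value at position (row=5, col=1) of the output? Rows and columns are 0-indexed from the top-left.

-14

The receptive field on the input at this output position is [0 12 14]. Elementwise product with the kernel and sum: 0·-1 + 14·-1.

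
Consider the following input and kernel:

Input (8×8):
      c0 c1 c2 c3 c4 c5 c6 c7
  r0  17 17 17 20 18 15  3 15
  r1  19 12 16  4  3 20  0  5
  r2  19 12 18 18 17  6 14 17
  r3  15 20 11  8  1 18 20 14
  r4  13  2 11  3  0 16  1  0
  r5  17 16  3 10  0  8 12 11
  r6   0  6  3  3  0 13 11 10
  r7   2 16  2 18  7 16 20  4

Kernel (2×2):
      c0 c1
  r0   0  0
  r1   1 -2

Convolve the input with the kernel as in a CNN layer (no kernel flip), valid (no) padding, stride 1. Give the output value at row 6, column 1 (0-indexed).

The receptive field on the input at this output position is [6 3 / 16 2]. Elementwise product with the kernel and sum: 16·1 + 2·-2.

12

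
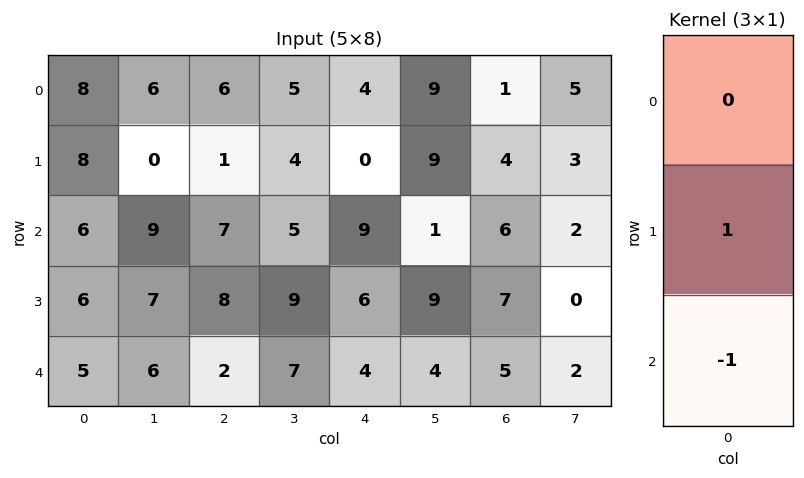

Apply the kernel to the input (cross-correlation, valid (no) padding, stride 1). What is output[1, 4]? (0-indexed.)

3

The receptive field on the input at this output position is [0 / 9 / 6]. Elementwise product with the kernel and sum: 9·1 + 6·-1.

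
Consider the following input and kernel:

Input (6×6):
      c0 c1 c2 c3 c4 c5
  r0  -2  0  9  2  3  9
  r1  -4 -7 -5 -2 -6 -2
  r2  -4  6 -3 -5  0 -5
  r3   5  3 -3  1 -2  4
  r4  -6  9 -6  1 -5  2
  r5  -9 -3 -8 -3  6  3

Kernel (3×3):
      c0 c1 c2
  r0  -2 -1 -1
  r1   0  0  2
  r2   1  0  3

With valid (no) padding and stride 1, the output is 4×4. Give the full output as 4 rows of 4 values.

-28 -24 -38 -40
10 17 9 15
-25 10 -14 30
-55 -14 7 6

Output[0,0]: The receptive field on the input at this output position is [-2 0 9 / -4 -7 -5 / -4 6 -3]. Elementwise product with the kernel and sum: -2·-2 + 0·-1 + 9·-1 + -5·2 + -4·1 + -3·3.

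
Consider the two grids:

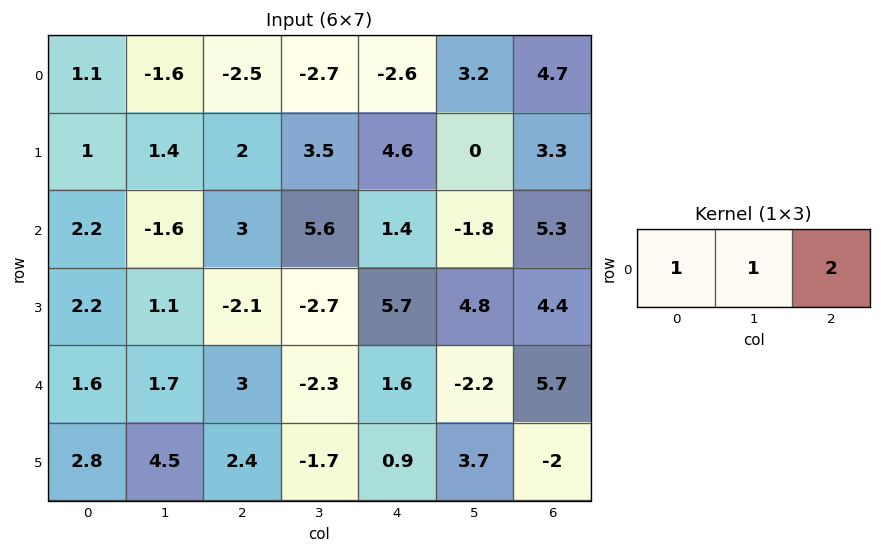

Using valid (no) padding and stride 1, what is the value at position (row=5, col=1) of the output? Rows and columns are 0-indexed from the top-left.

The receptive field on the input at this output position is [4.5 2.4 -1.7]. Elementwise product with the kernel and sum: 4.5·1 + 2.4·1 + -1.7·2.

3.5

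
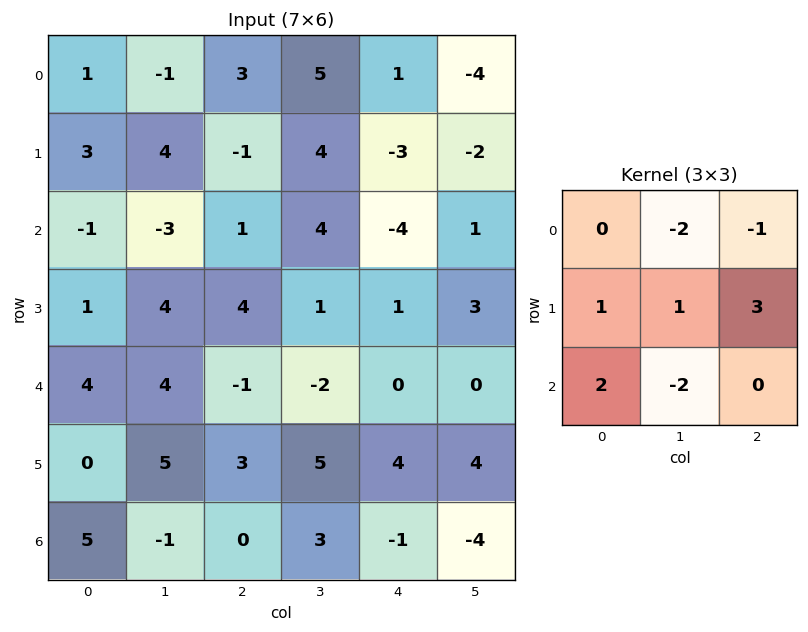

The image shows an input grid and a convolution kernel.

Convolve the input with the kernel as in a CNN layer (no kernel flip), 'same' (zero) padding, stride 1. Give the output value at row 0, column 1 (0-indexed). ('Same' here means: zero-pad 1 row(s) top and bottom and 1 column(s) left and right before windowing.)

The receptive field on the zero-padded input at this output position is [0 0 0 / 1 -1 3 / 3 4 -1]. Elementwise product with the kernel and sum: 0·-2 + 0·-1 + 1·1 + -1·1 + 3·3 + 3·2 + 4·-2.

7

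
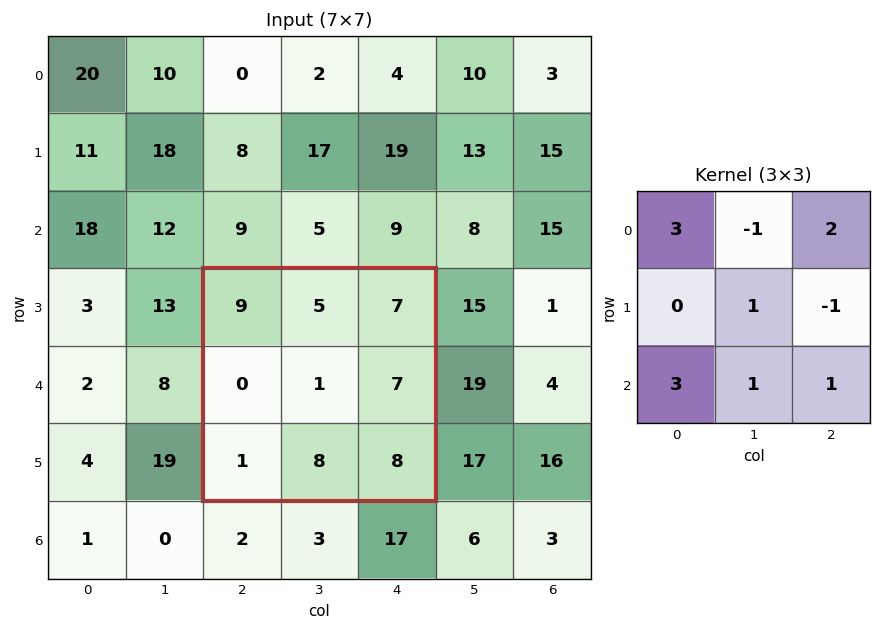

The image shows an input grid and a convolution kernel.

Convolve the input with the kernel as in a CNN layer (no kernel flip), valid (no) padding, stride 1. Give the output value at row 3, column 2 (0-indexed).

The receptive field on the input at this output position is [9 5 7 / 0 1 7 / 1 8 8]. Elementwise product with the kernel and sum: 9·3 + 5·-1 + 7·2 + 1·1 + 7·-1 + 1·3 + 8·1 + 8·1.

49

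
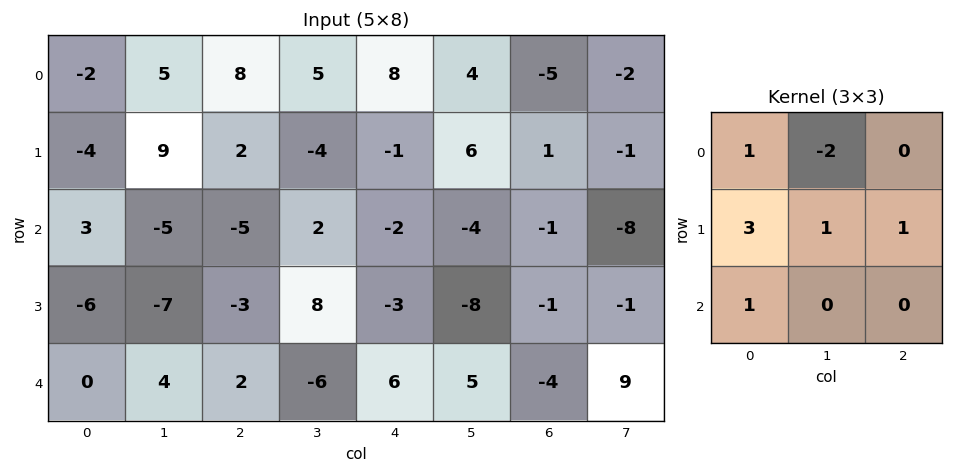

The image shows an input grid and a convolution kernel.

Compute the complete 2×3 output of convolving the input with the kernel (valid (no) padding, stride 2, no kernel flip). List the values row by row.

-10 -6 2
-15 -11 -6

Output[0,0]: The receptive field on the input at this output position is [-2 5 8 / -4 9 2 / 3 -5 -5]. Elementwise product with the kernel and sum: -2·1 + 5·-2 + -4·3 + 9·1 + 2·1 + 3·1.
Output[0,1]: The receptive field on the input at this output position is [8 5 8 / 2 -4 -1 / -5 2 -2]. Elementwise product with the kernel and sum: 8·1 + 5·-2 + 2·3 + -4·1 + -1·1 + -5·1.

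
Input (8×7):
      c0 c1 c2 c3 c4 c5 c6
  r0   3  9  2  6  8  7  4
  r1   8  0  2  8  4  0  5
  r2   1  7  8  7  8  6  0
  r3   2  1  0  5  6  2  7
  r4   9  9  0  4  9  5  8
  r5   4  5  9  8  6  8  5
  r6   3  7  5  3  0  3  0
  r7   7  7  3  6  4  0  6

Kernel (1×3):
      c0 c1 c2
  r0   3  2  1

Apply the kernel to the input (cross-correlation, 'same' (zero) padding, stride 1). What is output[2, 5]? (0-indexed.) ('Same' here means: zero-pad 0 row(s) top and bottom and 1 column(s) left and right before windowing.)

The receptive field on the zero-padded input at this output position is [8 6 0]. Elementwise product with the kernel and sum: 8·3 + 6·2 + 0·1.

36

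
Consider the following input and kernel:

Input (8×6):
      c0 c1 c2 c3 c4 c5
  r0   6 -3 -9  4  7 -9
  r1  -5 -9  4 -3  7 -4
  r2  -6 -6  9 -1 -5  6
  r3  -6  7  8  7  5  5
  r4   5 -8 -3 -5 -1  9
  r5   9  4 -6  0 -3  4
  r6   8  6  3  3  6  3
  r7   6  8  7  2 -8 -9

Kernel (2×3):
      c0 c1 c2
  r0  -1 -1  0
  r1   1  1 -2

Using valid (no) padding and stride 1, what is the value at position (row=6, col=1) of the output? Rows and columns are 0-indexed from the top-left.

2

The receptive field on the input at this output position is [6 3 3 / 8 7 2]. Elementwise product with the kernel and sum: 6·-1 + 3·-1 + 8·1 + 7·1 + 2·-2.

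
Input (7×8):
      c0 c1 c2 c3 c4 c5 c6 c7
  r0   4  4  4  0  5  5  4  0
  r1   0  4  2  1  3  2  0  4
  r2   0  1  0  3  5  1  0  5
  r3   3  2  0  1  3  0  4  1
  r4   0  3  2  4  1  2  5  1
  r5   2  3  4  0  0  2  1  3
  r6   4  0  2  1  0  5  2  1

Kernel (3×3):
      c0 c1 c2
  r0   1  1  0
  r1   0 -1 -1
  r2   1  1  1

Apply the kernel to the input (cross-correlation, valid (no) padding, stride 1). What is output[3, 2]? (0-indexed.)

0

The receptive field on the input at this output position is [0 1 3 / 2 4 1 / 4 0 0]. Elementwise product with the kernel and sum: 0·1 + 1·1 + 4·-1 + 1·-1 + 4·1 + 0·1 + 0·1.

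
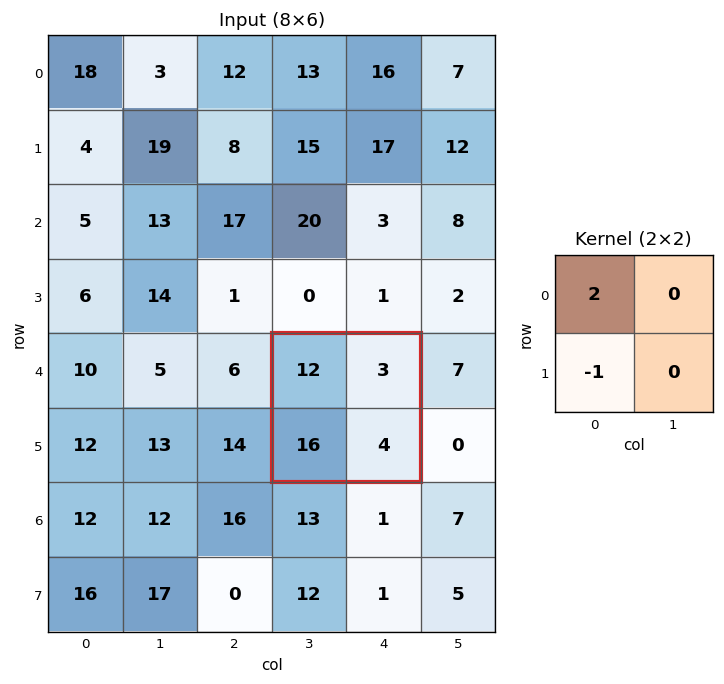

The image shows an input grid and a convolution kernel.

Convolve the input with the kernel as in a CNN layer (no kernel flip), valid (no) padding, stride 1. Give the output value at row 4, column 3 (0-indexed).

The receptive field on the input at this output position is [12 3 / 16 4]. Elementwise product with the kernel and sum: 12·2 + 16·-1.

8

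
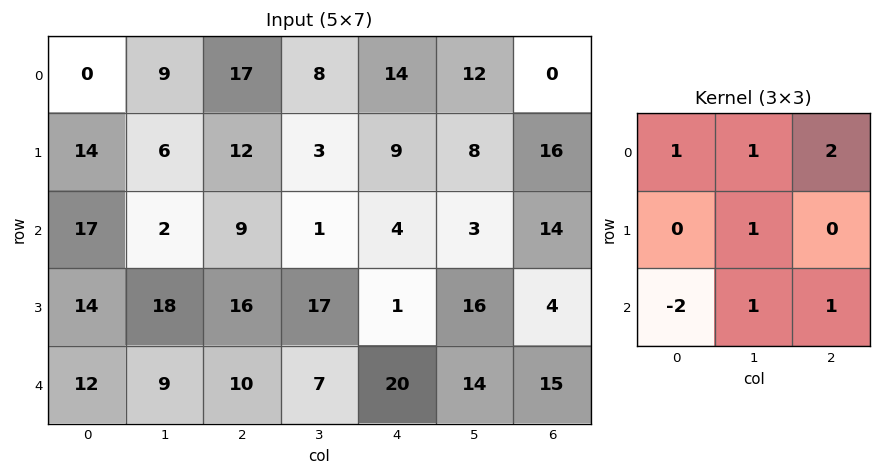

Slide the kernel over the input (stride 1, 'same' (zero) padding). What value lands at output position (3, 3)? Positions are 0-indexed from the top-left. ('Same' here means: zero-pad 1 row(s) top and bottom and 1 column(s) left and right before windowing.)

The receptive field on the zero-padded input at this output position is [9 1 4 / 16 17 1 / 10 7 20]. Elementwise product with the kernel and sum: 9·1 + 1·1 + 4·2 + 17·1 + 10·-2 + 7·1 + 20·1.

42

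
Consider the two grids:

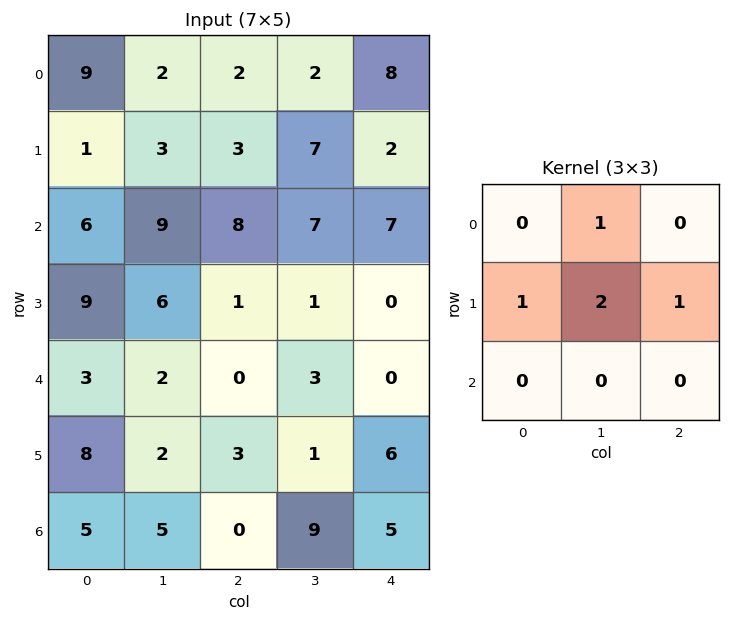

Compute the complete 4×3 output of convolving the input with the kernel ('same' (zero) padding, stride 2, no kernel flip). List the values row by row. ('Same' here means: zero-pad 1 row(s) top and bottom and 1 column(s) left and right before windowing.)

Output[0,0]: The receptive field on the zero-padded input at this output position is [0 0 0 / 0 9 2 / 0 1 3]. Elementwise product with the kernel and sum: 0·1 + 0·1 + 9·2 + 2·1.
Output[0,1]: The receptive field on the zero-padded input at this output position is [0 0 0 / 2 2 2 / 3 3 7]. Elementwise product with the kernel and sum: 0·1 + 2·1 + 2·2 + 2·1.

20 8 18
22 35 23
17 6 3
23 17 25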